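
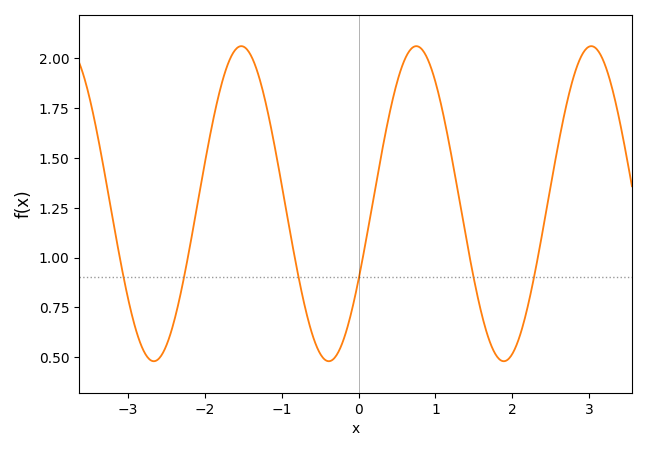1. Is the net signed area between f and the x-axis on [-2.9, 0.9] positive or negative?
positive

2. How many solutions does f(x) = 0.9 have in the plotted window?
6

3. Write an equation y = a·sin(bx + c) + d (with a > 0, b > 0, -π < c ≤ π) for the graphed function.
y = 0.79sin(2.8x - 0.5) + 1.27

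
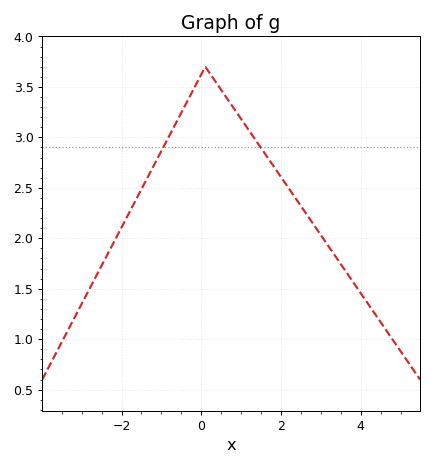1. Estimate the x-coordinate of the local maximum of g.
0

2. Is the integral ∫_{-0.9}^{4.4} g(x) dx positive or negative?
positive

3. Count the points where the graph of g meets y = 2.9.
2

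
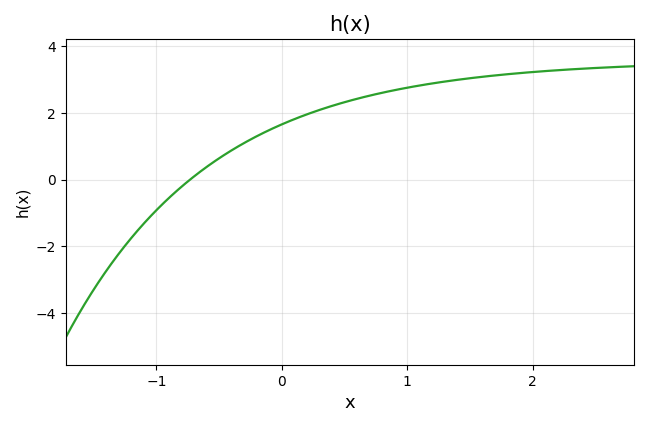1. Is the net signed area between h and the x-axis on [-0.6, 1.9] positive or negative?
positive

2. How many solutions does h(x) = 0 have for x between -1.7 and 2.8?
1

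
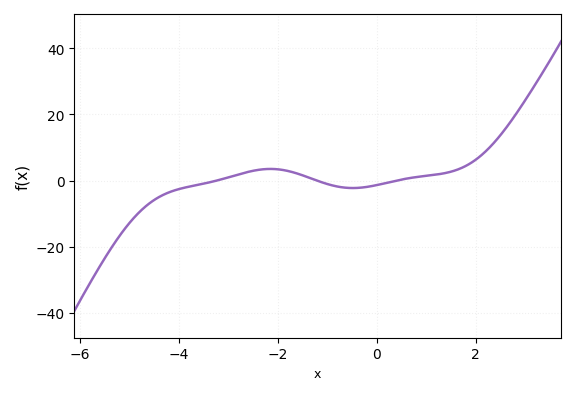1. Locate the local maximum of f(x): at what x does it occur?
-2.2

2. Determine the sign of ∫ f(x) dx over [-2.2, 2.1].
positive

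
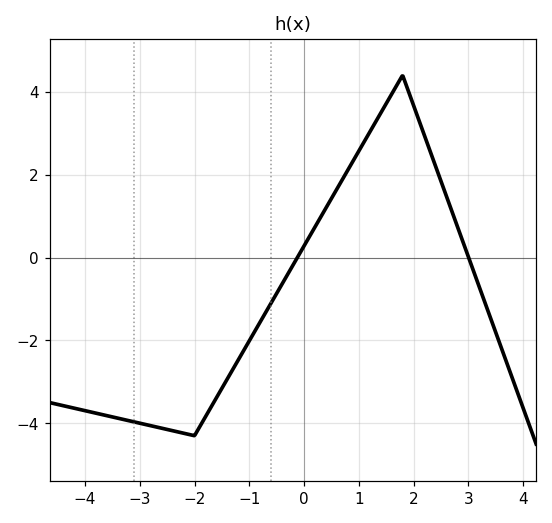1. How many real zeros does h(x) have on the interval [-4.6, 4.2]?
2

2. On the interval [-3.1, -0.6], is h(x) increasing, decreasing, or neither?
neither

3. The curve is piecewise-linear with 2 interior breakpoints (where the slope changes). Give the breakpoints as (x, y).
(-2, -4.3); (1.8, 4.4)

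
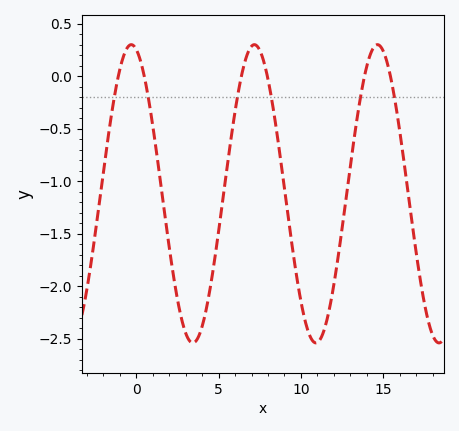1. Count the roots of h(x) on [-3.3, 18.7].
6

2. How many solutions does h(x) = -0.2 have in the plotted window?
6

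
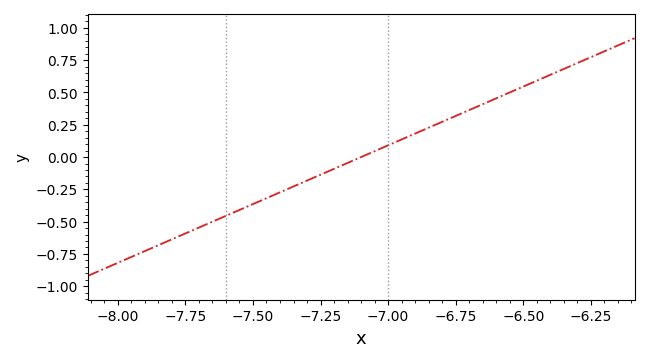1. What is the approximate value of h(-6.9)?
0.2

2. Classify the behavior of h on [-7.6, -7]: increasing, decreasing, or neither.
increasing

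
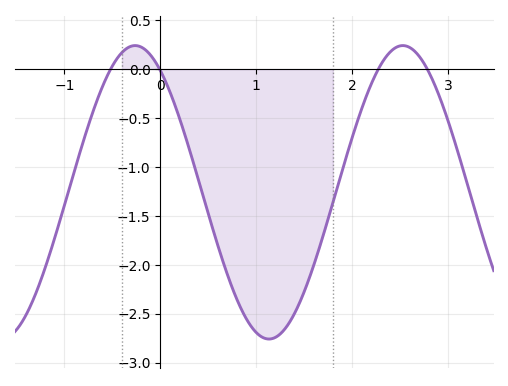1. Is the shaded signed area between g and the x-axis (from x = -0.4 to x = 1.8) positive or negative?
negative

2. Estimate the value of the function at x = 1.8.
-1.35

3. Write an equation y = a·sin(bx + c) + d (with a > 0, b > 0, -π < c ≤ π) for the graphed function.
y = 1.5sin(2.2x + 2.2) - 1.26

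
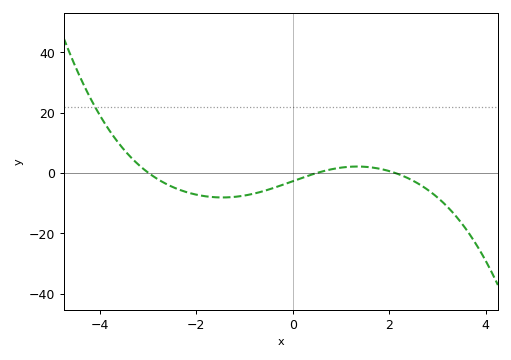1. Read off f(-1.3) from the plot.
-8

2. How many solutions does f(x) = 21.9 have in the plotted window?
1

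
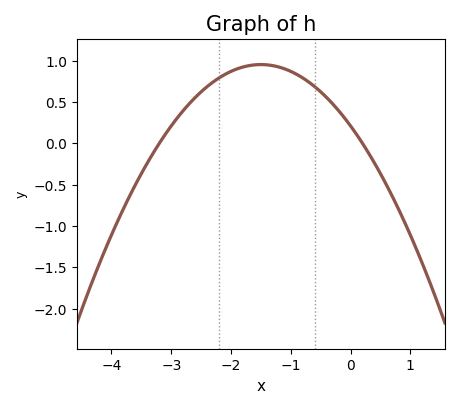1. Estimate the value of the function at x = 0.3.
-0.115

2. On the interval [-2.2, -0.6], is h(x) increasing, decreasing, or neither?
neither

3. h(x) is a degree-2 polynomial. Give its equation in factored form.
y = -0.33(x + 3.2)(x - 0.2)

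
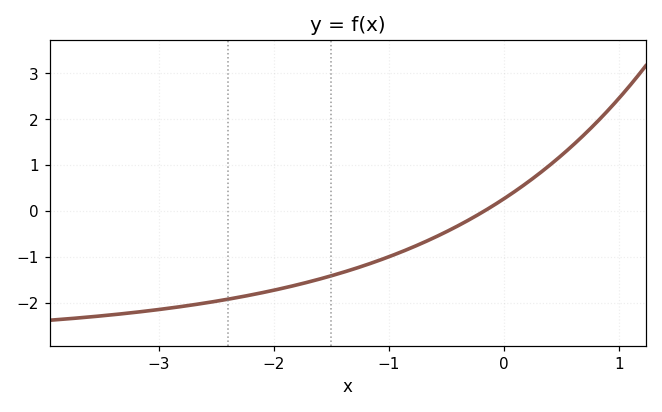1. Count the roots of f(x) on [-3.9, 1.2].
1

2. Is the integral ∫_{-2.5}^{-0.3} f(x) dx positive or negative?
negative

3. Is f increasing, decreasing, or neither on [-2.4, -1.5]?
increasing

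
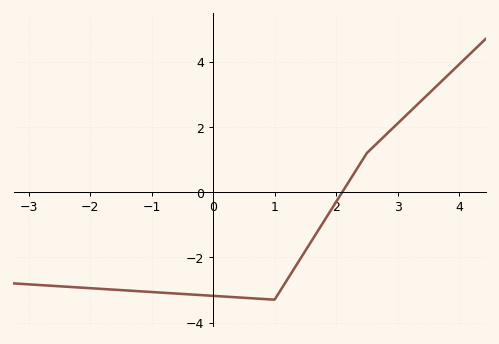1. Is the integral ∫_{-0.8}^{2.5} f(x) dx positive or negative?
negative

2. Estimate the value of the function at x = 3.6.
3.19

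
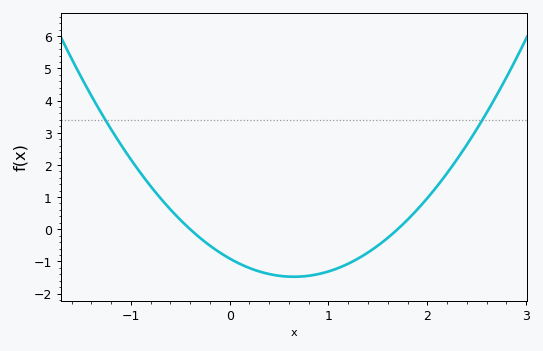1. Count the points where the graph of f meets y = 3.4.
2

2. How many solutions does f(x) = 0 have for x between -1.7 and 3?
2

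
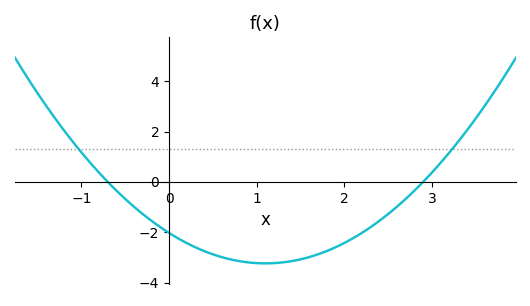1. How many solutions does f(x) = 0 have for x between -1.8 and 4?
2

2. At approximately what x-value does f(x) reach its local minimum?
1.1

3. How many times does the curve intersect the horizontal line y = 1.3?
2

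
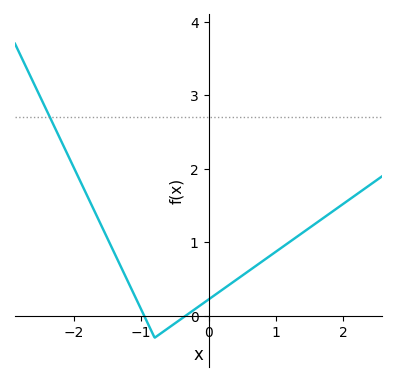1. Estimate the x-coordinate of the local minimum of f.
-0.8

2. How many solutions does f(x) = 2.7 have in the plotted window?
1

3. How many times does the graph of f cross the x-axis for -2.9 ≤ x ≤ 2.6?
2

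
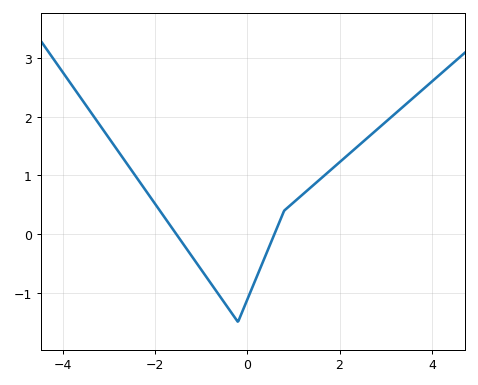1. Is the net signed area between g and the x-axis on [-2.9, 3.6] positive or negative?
positive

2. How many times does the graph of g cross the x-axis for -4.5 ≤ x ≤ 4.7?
2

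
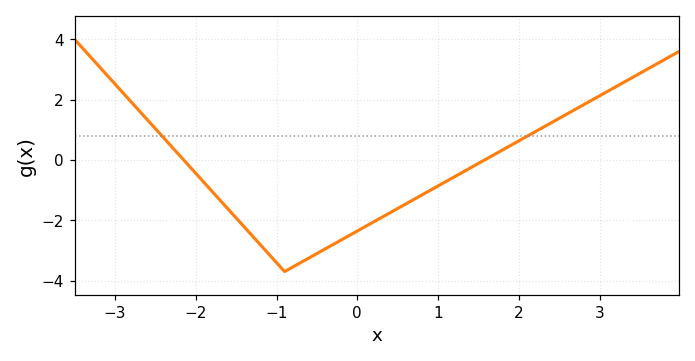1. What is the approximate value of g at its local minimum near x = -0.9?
-3.7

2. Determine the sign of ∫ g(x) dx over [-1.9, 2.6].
negative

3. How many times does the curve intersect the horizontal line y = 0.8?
2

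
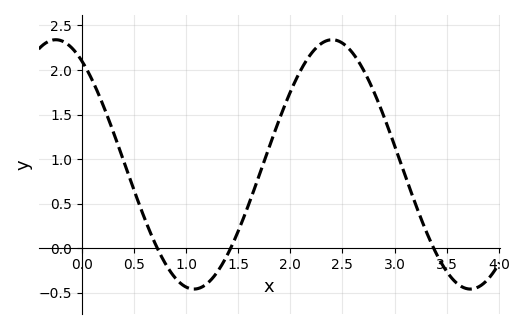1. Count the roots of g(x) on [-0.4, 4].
3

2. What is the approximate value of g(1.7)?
0.8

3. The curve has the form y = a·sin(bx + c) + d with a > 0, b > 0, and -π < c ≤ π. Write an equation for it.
y = 1.4sin(2.4x + 2.2) + 0.94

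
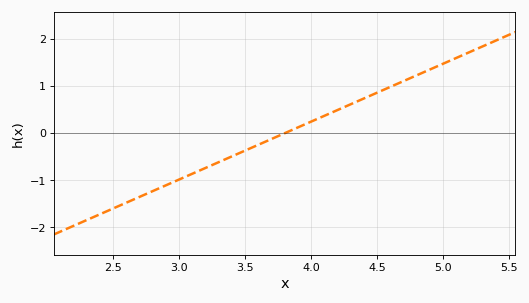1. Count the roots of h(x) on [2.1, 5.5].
1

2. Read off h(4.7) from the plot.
1.11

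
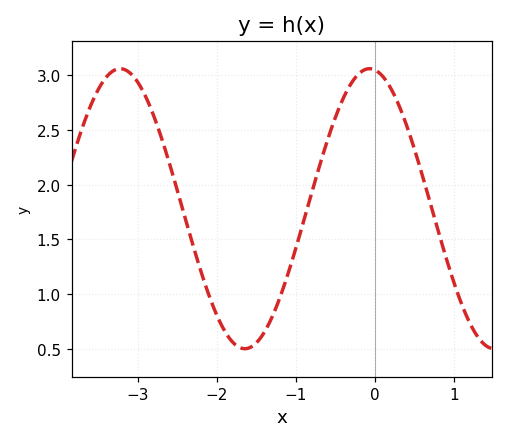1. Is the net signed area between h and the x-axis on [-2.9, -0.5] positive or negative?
positive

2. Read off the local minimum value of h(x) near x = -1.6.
0.5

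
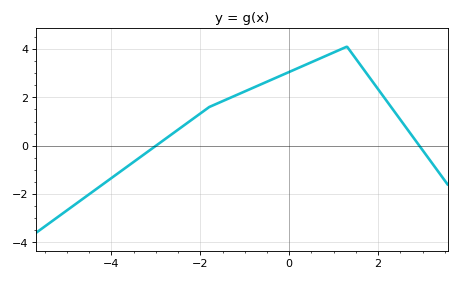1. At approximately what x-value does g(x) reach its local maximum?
1.3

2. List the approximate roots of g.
-3, 2.93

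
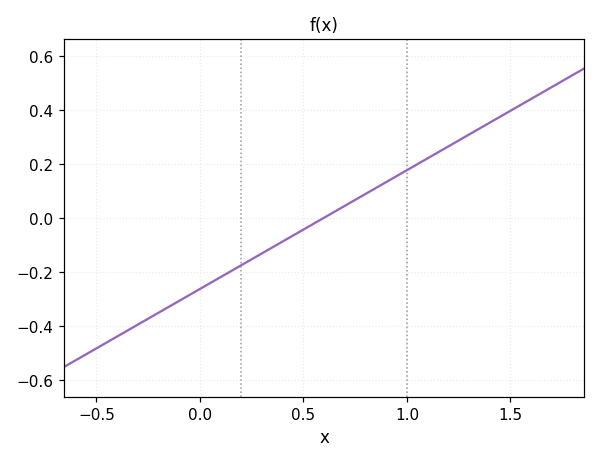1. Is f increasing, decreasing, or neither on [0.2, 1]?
increasing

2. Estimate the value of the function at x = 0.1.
-0.22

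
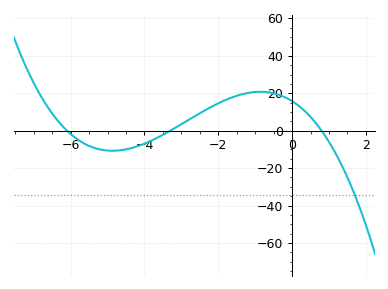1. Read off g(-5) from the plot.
-10.6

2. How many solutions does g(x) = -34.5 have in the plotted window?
1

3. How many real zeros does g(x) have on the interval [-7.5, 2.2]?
3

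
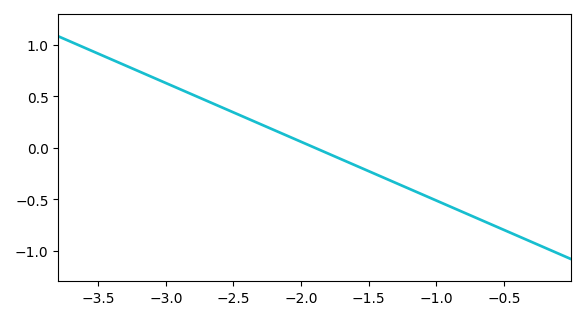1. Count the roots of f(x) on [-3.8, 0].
1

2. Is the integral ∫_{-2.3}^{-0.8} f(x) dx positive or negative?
negative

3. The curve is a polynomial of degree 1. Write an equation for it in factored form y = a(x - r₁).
y = -0.57(x + 1.9)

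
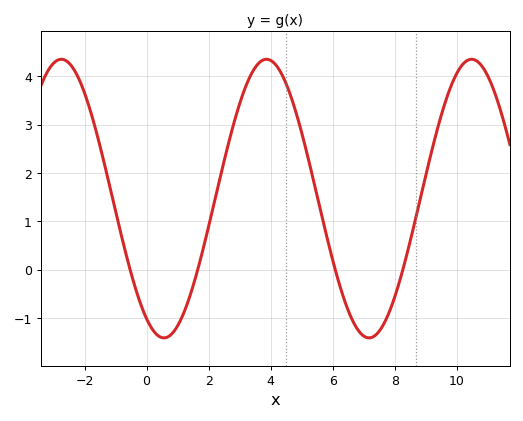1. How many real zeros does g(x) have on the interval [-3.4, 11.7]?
4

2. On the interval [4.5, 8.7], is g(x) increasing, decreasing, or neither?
neither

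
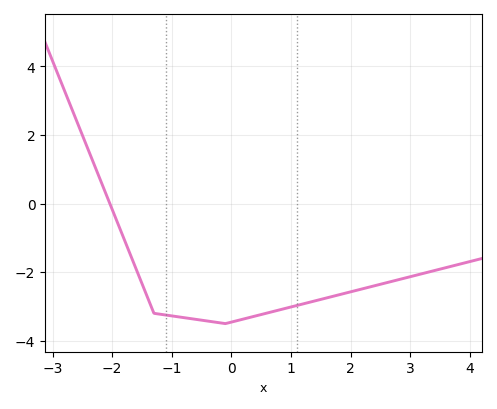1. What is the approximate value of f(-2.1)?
0.2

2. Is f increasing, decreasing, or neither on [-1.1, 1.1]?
neither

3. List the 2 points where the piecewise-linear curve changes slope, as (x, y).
(-1.3, -3.2); (-0.1, -3.5)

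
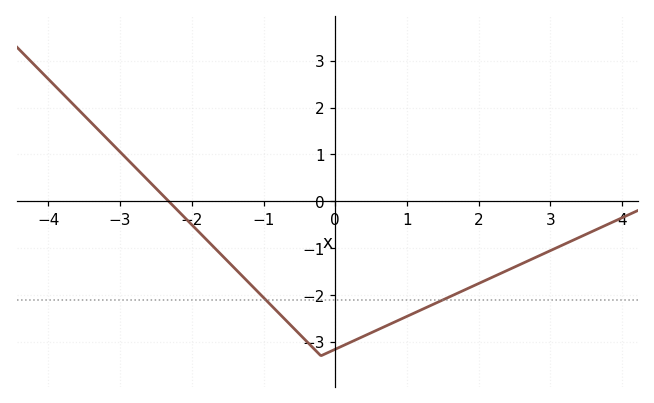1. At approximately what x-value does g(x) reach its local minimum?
-0.2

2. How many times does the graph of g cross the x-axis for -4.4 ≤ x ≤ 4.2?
1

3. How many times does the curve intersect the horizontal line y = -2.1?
2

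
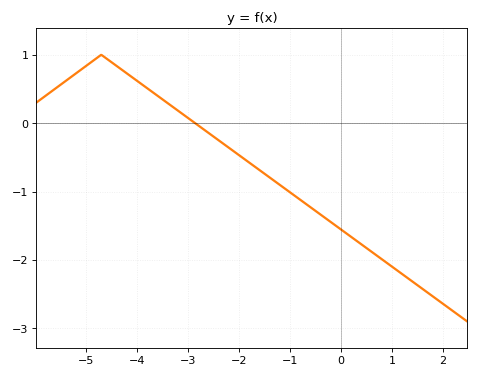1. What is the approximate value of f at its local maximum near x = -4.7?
1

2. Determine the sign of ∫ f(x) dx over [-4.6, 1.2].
negative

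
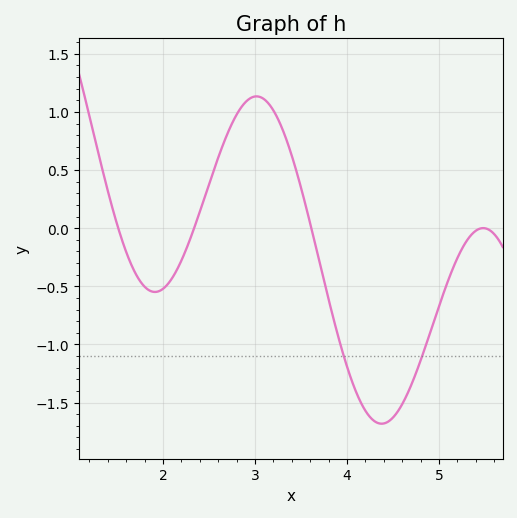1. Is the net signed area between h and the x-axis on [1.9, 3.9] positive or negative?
positive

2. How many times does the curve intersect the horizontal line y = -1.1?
2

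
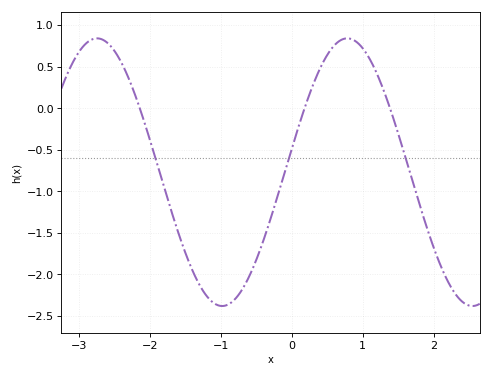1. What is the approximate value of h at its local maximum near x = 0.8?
0.85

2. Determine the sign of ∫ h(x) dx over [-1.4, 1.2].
negative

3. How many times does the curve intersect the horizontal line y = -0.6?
3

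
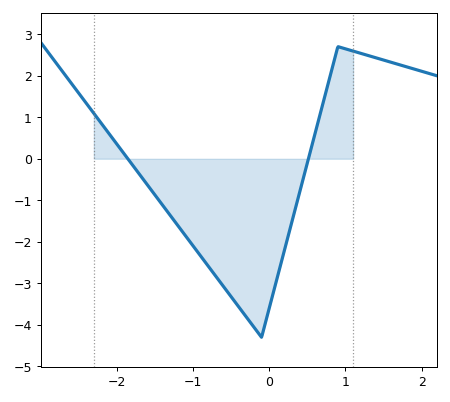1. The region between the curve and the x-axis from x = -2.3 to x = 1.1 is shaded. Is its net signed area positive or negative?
negative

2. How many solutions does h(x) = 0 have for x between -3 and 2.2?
2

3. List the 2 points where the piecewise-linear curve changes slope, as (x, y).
(-0.1, -4.3); (0.9, 2.7)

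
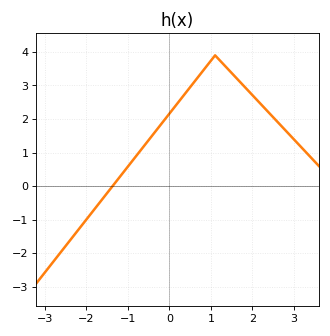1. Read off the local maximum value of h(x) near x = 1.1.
3.9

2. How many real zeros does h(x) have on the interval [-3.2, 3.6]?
1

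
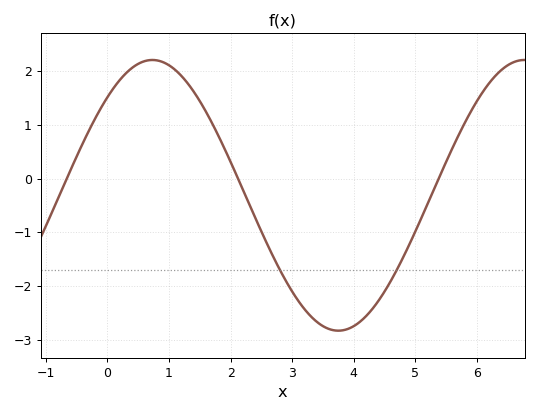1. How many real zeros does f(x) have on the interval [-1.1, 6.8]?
3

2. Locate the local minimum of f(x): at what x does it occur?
3.75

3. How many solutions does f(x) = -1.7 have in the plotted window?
2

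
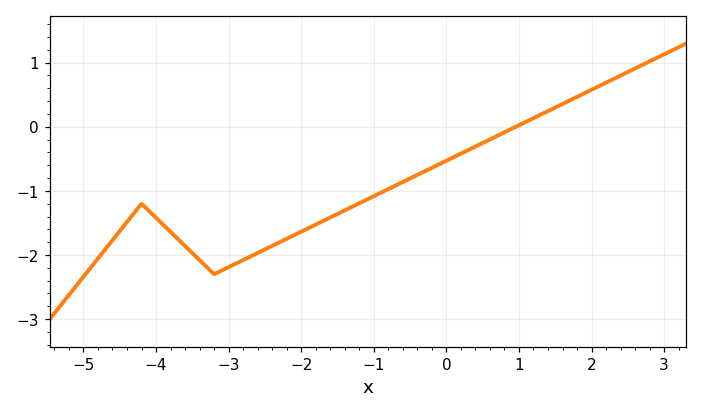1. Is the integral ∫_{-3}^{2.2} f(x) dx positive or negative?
negative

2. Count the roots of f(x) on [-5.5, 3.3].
1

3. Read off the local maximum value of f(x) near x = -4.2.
-1.2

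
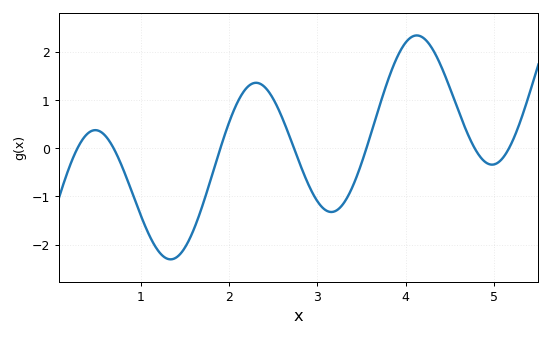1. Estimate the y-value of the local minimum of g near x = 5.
-0.341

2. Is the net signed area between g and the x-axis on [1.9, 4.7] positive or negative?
positive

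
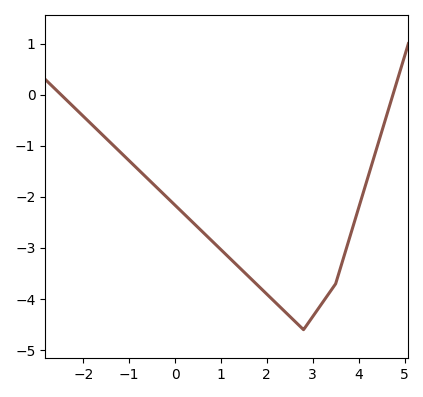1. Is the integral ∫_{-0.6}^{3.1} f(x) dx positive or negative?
negative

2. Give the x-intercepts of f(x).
-2.48, 4.75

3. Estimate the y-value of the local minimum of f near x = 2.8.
-4.6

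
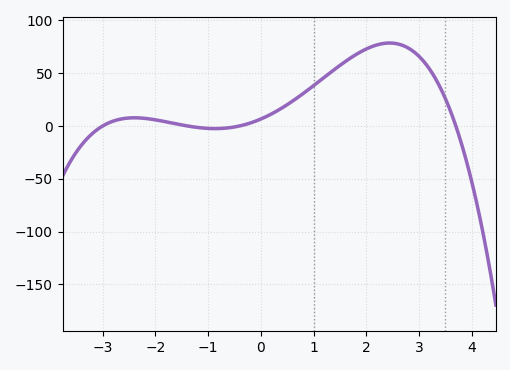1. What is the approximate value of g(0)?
6.53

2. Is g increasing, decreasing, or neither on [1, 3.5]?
neither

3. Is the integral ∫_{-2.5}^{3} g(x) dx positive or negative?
positive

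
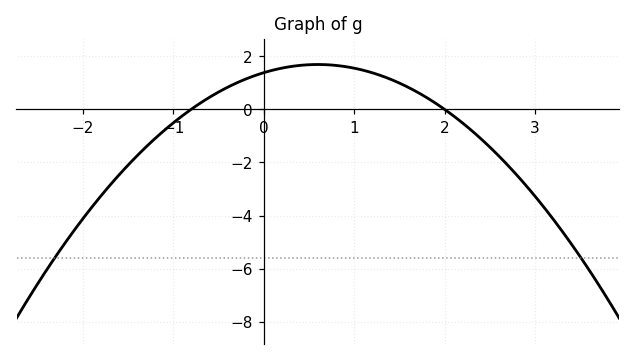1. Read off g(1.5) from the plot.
1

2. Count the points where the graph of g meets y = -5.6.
2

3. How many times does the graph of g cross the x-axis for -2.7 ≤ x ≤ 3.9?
2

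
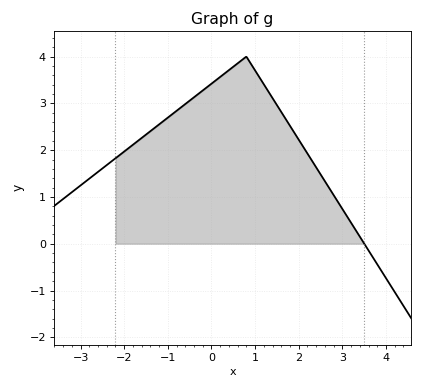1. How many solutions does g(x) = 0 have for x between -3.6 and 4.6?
1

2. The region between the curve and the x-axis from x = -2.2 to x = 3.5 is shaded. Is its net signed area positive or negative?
positive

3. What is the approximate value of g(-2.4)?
1.7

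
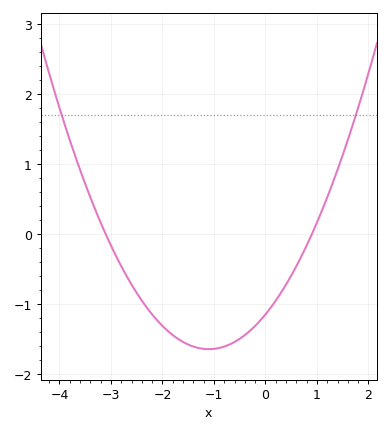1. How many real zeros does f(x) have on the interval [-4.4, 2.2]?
2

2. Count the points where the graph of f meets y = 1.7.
2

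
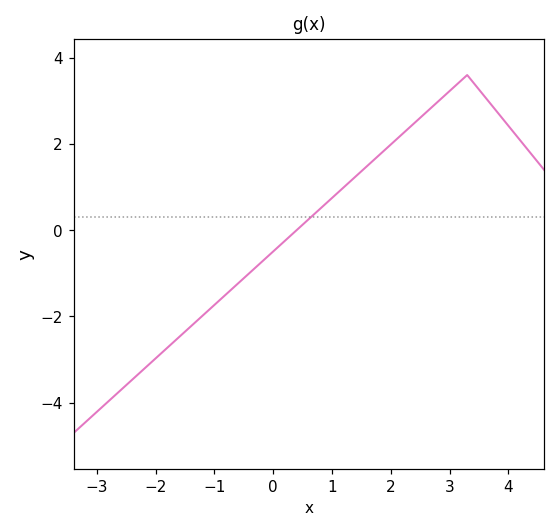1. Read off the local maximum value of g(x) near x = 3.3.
3.6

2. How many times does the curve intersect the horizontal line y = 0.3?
1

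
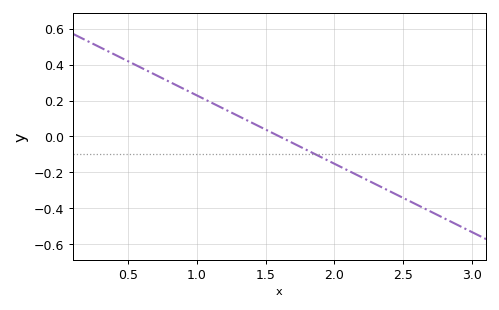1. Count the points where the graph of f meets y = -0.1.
1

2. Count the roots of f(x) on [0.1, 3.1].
1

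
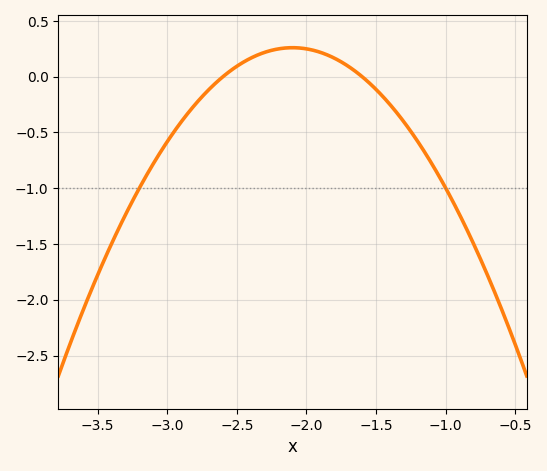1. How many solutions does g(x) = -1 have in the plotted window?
2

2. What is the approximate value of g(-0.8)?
-1.5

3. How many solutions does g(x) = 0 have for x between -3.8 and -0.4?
2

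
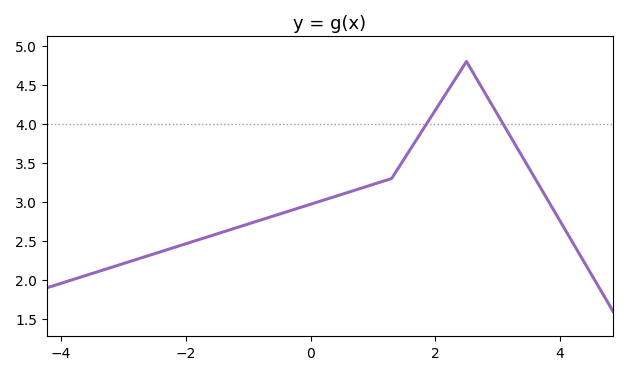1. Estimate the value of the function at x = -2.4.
2.36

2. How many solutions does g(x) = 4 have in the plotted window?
2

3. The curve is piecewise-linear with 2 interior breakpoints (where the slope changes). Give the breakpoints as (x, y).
(1.3, 3.3); (2.5, 4.8)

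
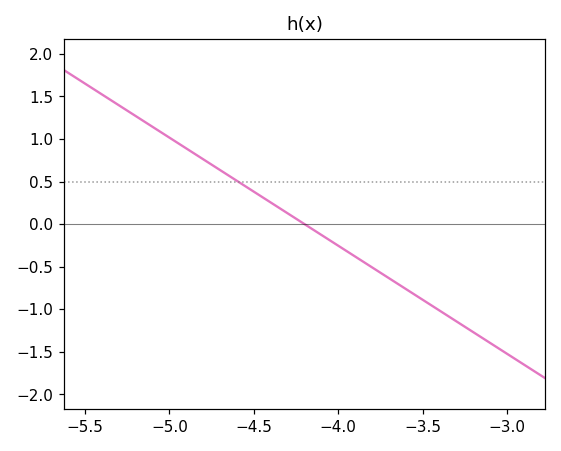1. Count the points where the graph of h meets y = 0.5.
1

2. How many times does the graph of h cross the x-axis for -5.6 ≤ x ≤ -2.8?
1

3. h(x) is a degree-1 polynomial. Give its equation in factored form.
y = -1.27(x + 4.2)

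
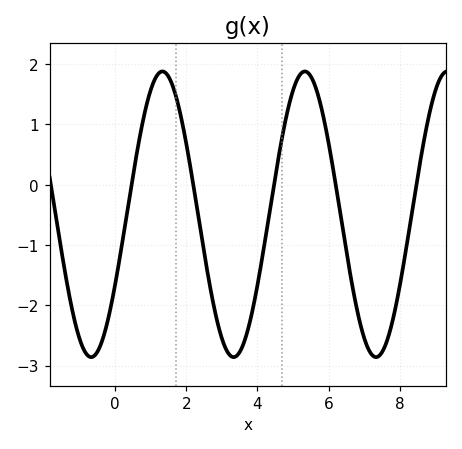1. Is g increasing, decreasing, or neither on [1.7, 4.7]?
neither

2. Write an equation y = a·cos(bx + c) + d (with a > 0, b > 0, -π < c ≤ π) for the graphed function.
y = 2.37cos(1.57x - 2.09) - 0.49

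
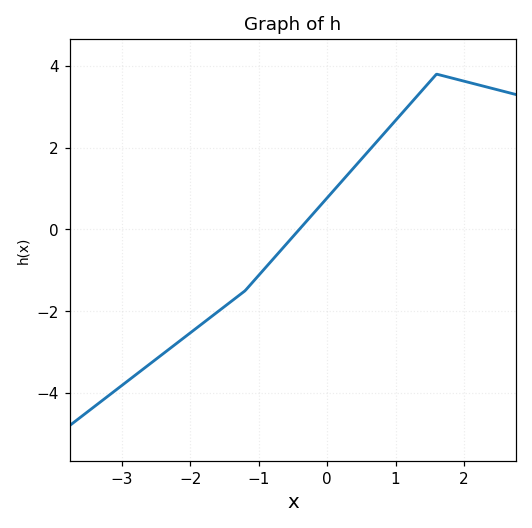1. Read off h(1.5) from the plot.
3.6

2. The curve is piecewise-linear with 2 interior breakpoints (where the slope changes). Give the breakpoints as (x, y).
(-1.2, -1.5); (1.6, 3.8)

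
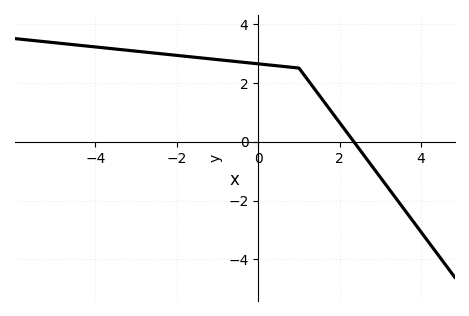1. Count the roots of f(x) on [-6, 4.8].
1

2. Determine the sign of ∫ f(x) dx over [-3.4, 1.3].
positive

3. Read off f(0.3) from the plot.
2.6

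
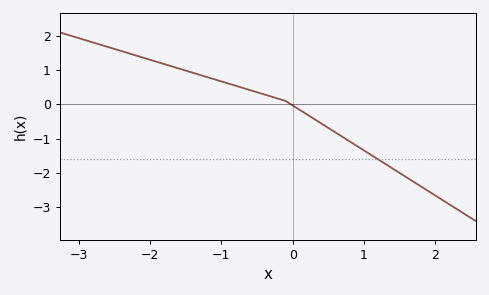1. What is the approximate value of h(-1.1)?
0.7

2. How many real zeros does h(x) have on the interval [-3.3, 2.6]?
1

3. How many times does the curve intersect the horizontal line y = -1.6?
1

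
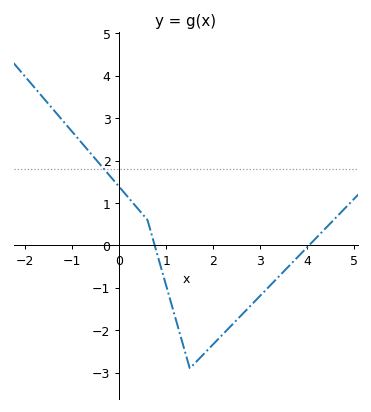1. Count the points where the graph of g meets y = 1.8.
1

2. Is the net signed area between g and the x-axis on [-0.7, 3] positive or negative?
negative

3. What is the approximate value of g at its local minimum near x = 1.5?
-2.9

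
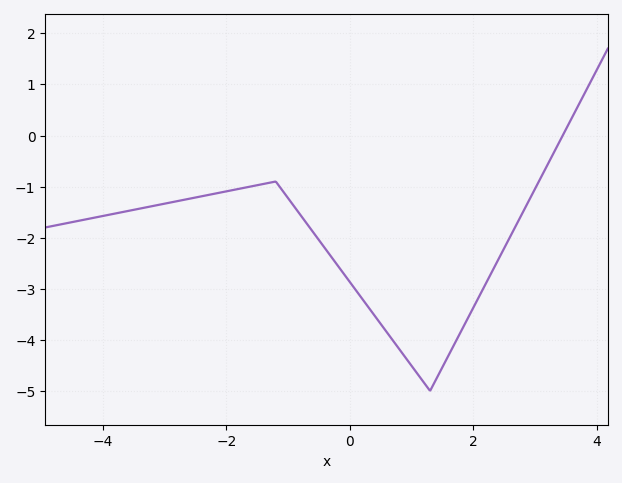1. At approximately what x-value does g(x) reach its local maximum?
-1.2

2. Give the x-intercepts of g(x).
3.45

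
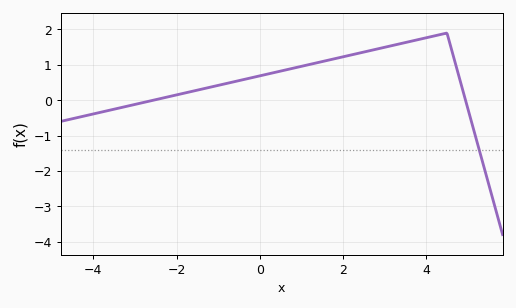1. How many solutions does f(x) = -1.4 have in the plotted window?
1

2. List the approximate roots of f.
-2.56, 4.95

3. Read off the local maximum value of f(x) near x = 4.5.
1.9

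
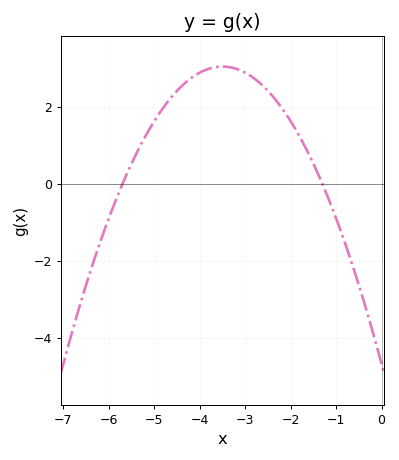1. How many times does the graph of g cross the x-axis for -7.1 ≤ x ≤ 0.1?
2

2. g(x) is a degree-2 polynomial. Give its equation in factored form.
y = -0.63(x + 5.7)(x + 1.3)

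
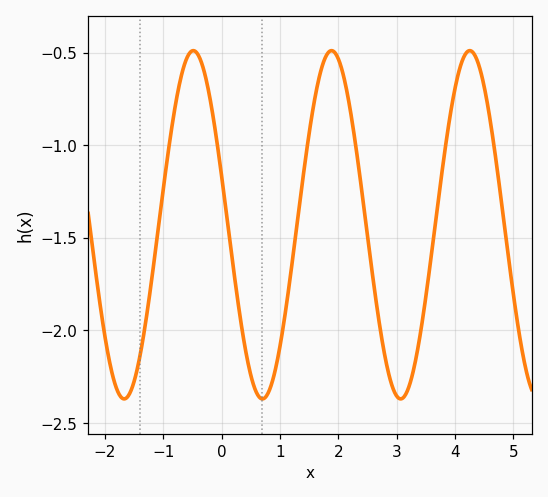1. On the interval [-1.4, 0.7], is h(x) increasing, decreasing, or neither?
neither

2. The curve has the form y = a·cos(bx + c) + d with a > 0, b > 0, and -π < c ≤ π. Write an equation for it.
y = 0.94cos(2.6x + 1.3) - 1.43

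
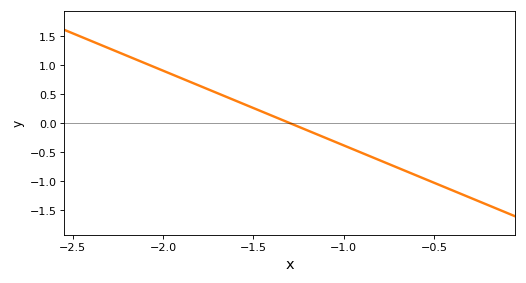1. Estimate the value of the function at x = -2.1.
1.03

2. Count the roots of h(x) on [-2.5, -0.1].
1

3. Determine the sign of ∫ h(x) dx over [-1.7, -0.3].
negative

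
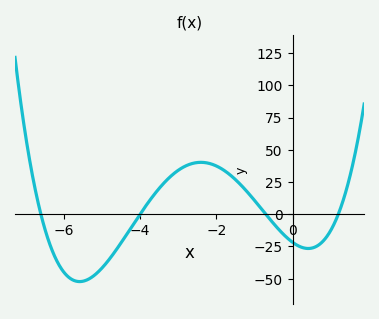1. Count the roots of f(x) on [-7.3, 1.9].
4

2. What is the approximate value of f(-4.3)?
-13.4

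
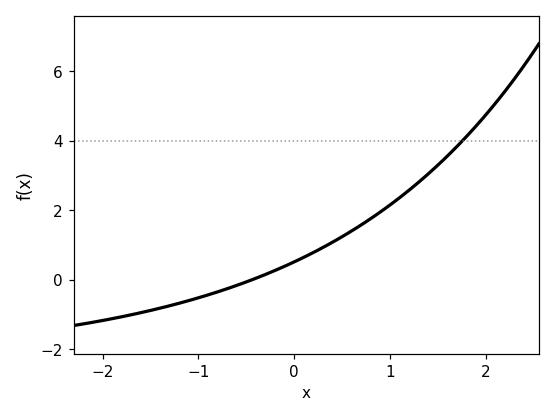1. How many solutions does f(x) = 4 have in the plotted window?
1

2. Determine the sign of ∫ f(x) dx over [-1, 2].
positive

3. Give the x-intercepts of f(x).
-0.435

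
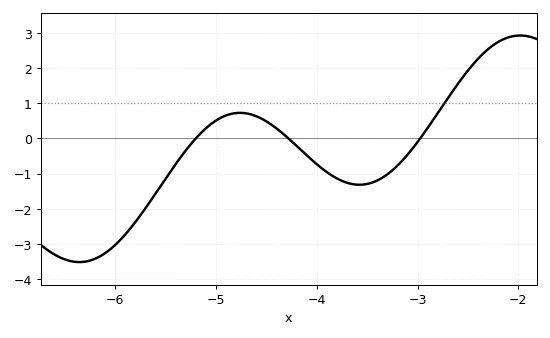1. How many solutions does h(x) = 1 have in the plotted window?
1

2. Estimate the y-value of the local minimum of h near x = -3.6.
-1.31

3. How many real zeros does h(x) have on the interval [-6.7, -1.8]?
3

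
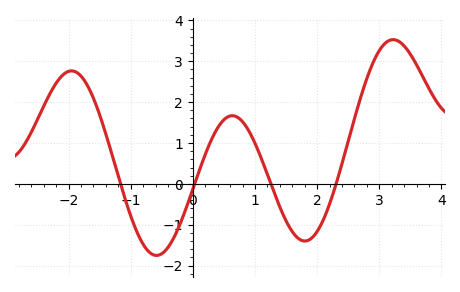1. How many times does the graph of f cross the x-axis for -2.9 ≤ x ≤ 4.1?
4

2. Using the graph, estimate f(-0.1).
-0.558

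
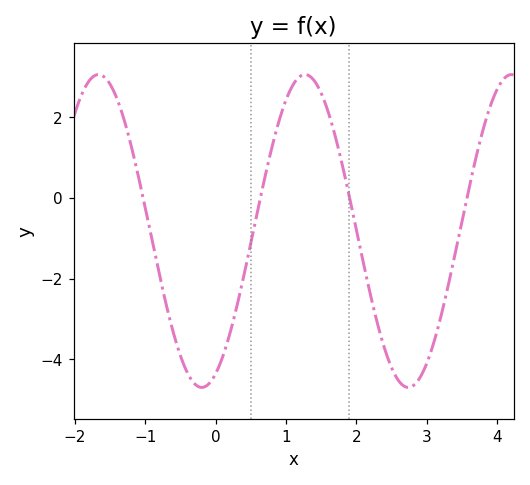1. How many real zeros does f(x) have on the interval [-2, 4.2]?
4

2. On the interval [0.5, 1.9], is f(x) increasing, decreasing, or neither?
neither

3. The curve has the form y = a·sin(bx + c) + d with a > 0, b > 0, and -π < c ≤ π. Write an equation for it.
y = 3.88sin(2.14x - 1.15) - 0.82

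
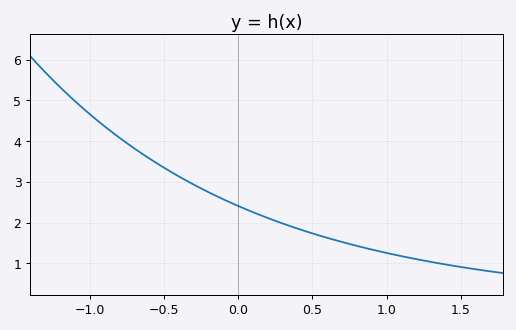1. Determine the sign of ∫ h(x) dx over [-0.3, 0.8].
positive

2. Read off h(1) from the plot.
1.26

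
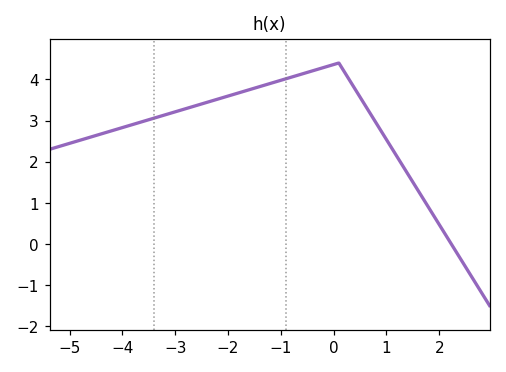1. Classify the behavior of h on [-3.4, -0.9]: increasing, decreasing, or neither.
increasing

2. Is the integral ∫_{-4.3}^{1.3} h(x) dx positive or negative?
positive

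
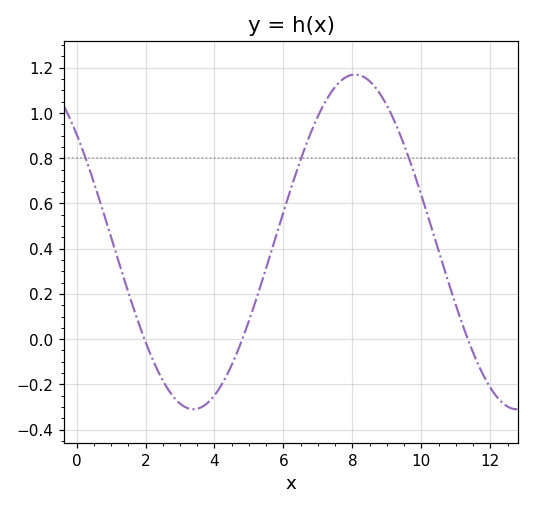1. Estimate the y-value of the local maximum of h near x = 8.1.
1.17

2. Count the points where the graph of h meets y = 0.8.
3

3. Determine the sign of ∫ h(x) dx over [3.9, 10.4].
positive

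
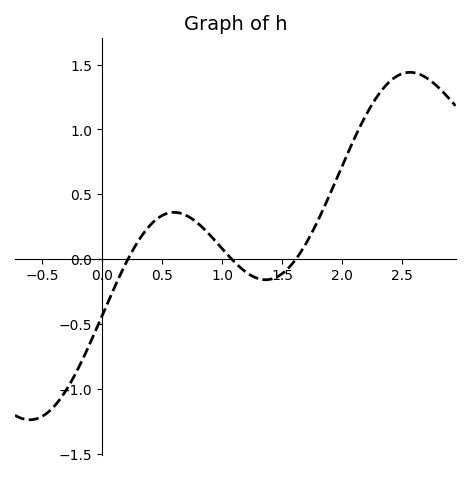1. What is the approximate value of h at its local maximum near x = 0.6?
0.35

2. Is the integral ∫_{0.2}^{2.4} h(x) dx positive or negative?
positive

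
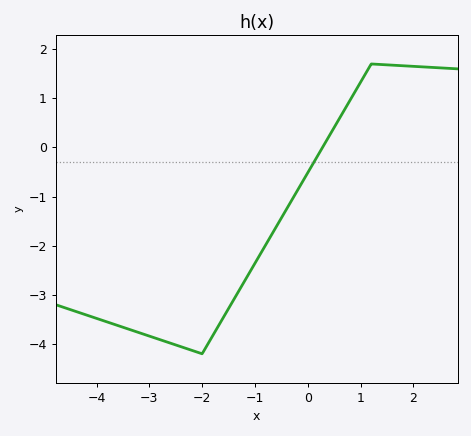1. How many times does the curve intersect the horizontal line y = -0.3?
1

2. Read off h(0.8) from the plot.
1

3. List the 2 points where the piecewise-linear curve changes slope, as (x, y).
(-2, -4.2); (1.2, 1.7)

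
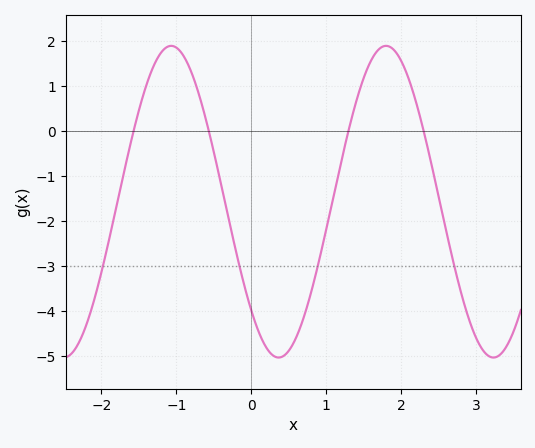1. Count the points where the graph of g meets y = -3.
4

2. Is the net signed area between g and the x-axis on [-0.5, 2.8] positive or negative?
negative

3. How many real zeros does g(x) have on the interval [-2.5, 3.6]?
4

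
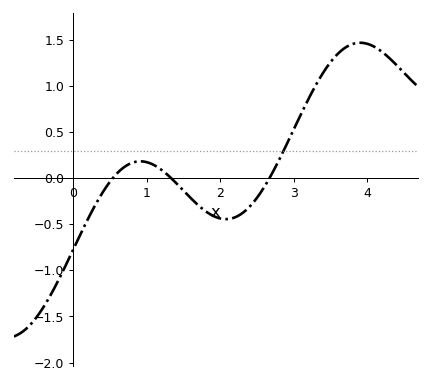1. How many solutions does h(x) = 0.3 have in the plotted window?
1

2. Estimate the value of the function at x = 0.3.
-0.292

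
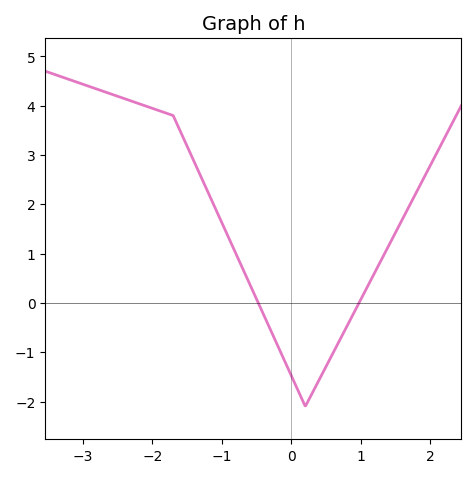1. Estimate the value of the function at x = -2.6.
4.2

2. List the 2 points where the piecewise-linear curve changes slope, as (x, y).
(-1.7, 3.8); (0.2, -2.1)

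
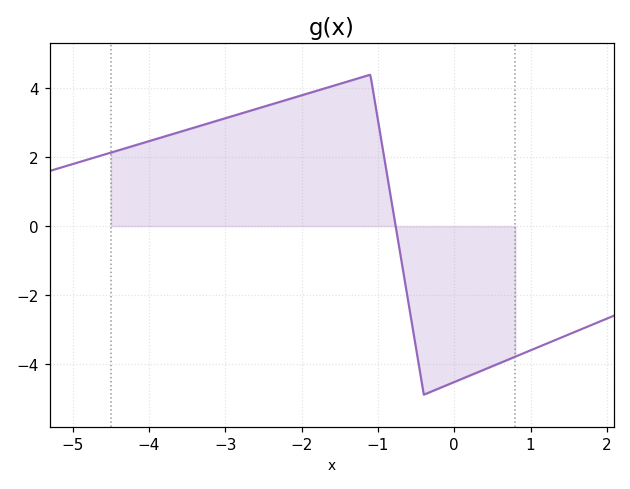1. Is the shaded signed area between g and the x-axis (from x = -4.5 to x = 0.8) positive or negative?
positive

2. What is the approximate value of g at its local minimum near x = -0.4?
-4.9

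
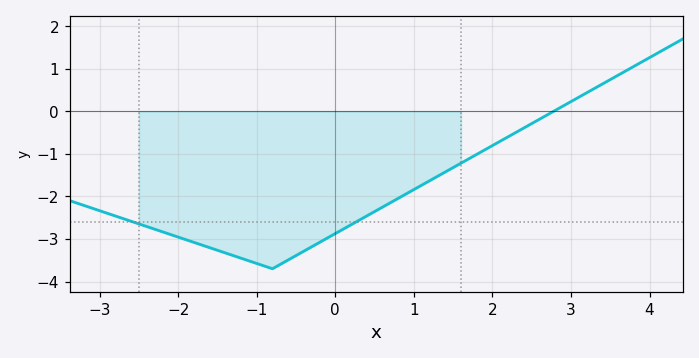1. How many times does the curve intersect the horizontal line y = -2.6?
2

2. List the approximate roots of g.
2.8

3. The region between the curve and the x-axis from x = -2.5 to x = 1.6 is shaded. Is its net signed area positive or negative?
negative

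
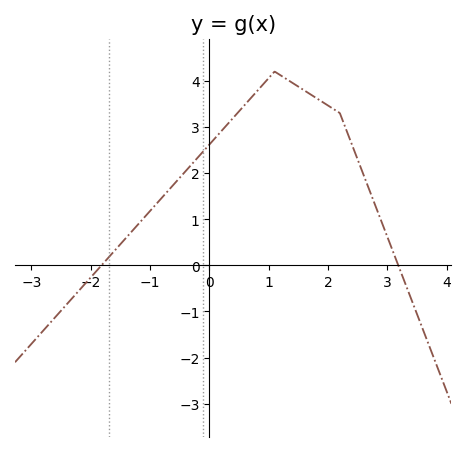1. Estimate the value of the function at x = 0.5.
3.3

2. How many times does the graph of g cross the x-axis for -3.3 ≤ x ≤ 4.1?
2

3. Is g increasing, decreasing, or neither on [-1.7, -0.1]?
increasing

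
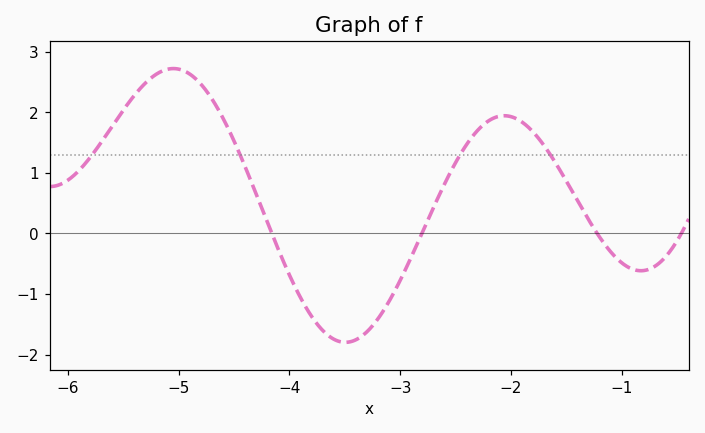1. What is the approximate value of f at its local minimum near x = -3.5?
-1.8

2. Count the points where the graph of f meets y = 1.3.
4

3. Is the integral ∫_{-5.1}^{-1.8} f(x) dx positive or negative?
positive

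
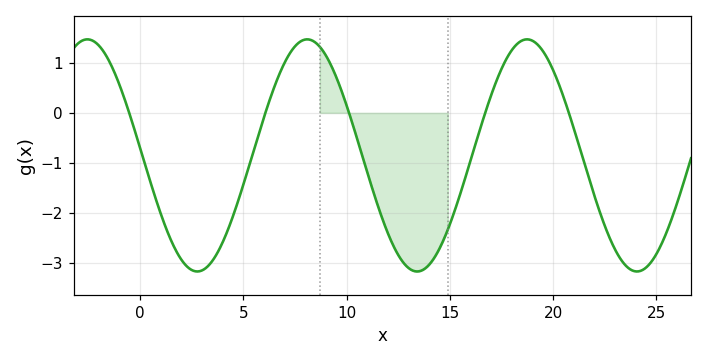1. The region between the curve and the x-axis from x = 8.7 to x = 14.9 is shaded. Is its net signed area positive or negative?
negative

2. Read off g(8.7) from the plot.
1.32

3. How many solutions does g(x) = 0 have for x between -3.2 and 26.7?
5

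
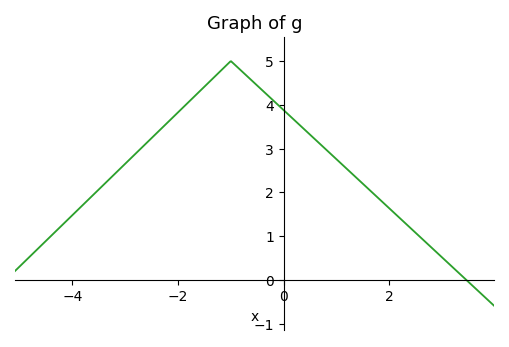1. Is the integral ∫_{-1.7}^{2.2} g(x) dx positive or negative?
positive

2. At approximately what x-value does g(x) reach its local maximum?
-1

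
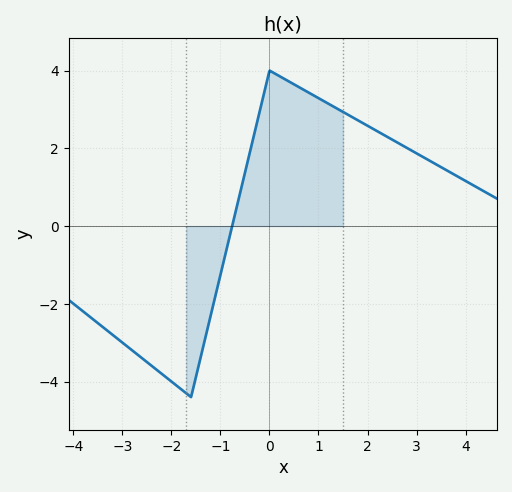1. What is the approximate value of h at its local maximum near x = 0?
4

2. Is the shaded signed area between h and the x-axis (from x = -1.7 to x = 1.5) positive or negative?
positive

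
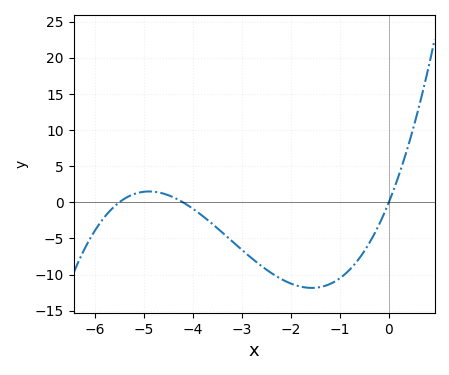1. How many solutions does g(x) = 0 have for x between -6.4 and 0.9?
3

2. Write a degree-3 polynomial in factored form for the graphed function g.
y = 0.73(x + 5.5)(x + 4.2)(x - 0)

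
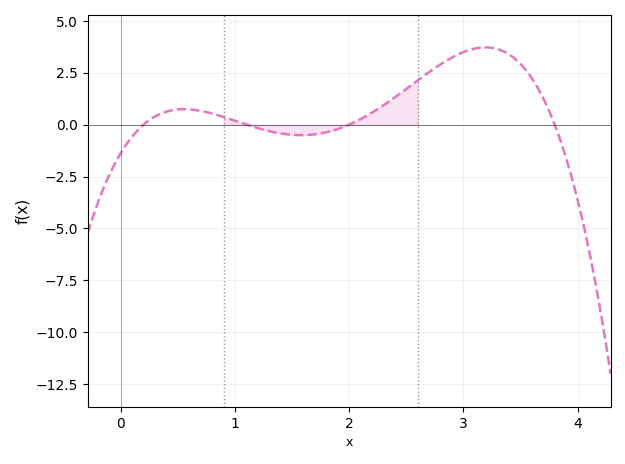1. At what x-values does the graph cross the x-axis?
0.2, 1.1, 2, 3.8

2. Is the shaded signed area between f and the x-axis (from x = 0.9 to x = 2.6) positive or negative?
positive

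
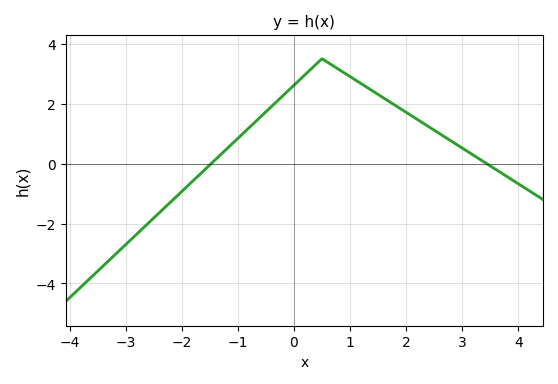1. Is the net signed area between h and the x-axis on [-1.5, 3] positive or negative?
positive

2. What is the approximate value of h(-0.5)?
1.73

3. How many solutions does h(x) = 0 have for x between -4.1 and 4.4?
2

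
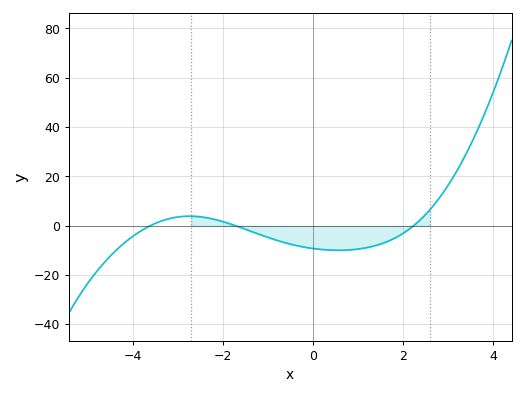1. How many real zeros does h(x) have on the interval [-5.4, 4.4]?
3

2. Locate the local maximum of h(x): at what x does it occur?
-2.8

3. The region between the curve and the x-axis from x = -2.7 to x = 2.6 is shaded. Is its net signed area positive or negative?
negative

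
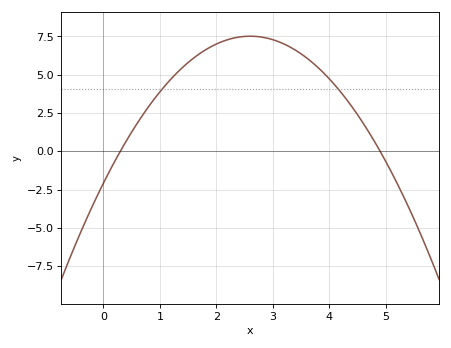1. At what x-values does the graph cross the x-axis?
0.3, 4.9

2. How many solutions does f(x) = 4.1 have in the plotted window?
2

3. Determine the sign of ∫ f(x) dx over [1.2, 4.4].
positive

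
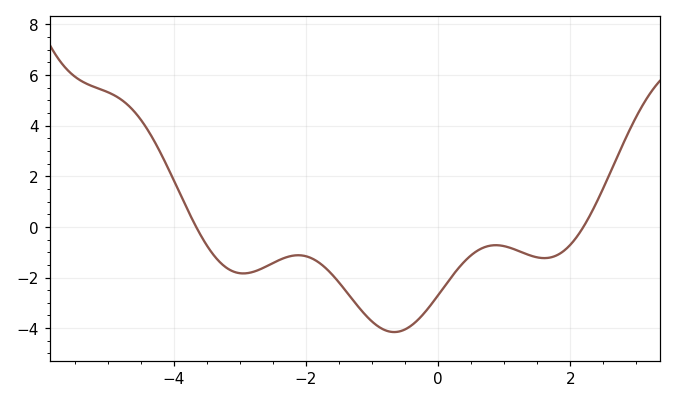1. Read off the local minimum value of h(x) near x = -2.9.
-1.84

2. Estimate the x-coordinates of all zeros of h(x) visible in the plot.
-3.66, 2.2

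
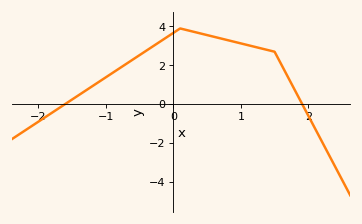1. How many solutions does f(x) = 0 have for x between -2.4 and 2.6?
2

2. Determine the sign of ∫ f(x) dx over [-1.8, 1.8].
positive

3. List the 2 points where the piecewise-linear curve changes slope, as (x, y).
(0.1, 3.9); (1.5, 2.7)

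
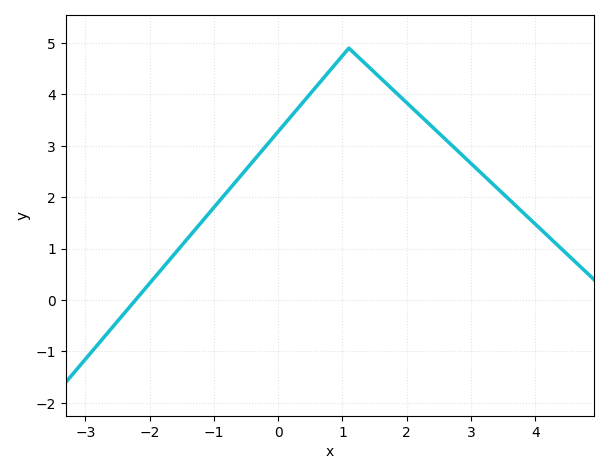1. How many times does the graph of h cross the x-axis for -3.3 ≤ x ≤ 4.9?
1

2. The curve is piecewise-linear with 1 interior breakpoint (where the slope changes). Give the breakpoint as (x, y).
(1.1, 4.9)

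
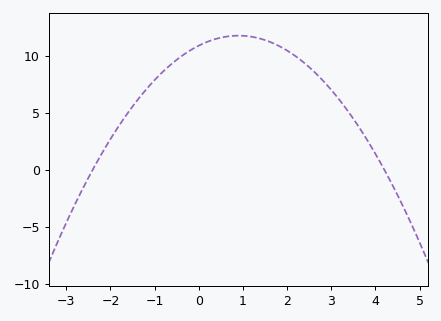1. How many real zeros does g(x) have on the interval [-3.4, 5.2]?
2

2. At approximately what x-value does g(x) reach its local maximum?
1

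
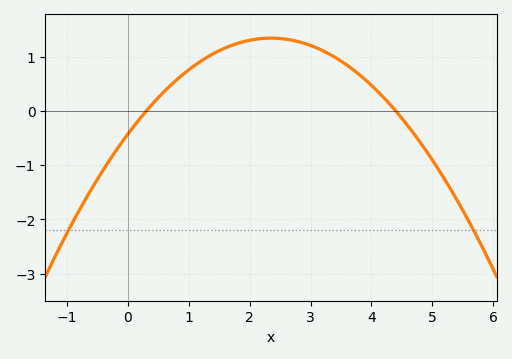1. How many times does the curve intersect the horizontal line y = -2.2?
2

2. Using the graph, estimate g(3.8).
0.672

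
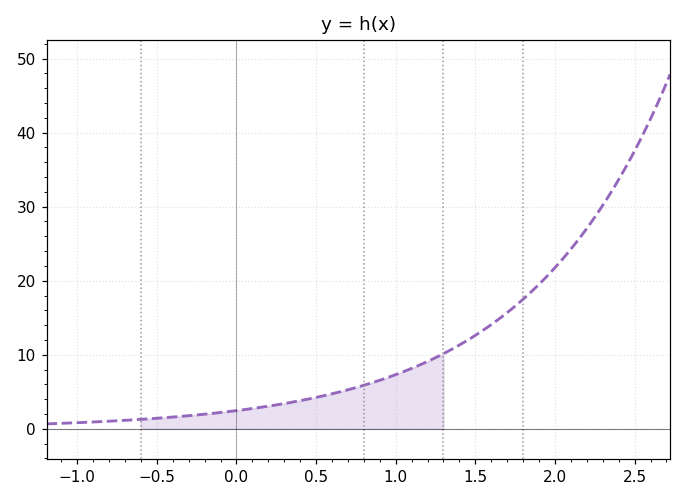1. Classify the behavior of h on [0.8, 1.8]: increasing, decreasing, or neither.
increasing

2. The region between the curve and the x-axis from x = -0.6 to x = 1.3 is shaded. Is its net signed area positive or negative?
positive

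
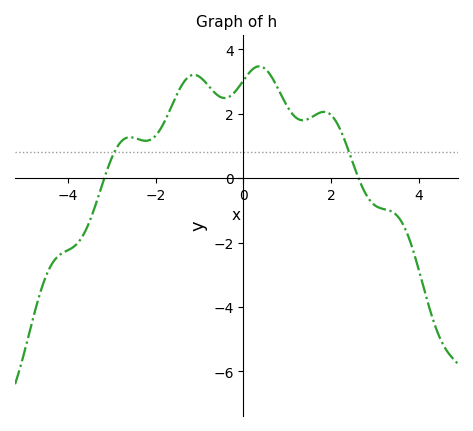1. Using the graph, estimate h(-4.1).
-2.4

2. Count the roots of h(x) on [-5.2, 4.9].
2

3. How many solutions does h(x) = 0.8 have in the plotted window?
2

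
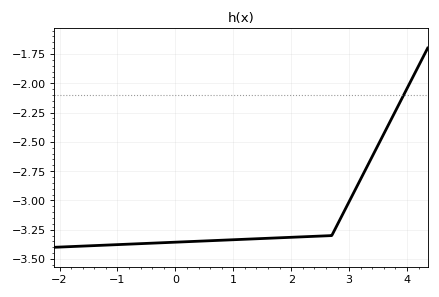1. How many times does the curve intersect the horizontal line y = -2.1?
1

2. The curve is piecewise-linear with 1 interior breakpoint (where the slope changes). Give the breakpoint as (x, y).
(2.7, -3.3)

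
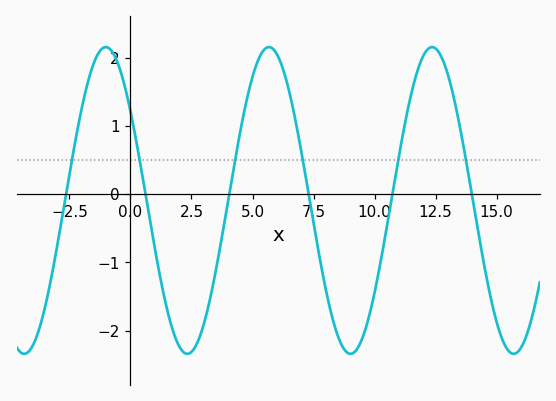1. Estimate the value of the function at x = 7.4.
-0.2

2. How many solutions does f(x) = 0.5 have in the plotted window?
6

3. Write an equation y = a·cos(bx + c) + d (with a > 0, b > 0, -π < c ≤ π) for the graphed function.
y = 2.25cos(0.94x + 0.95) - 0.09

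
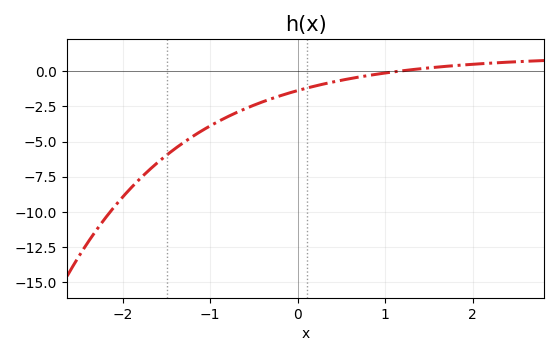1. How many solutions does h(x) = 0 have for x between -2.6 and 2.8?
1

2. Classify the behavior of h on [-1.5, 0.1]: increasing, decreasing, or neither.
increasing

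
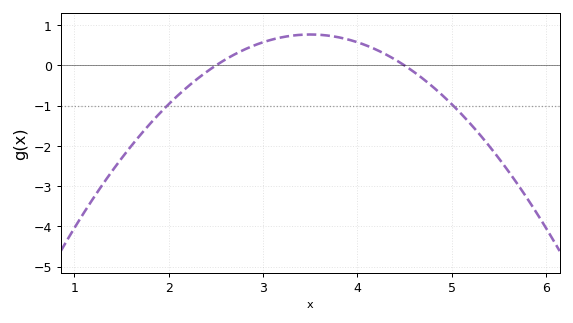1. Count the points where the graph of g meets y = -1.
2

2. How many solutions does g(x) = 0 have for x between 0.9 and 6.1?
2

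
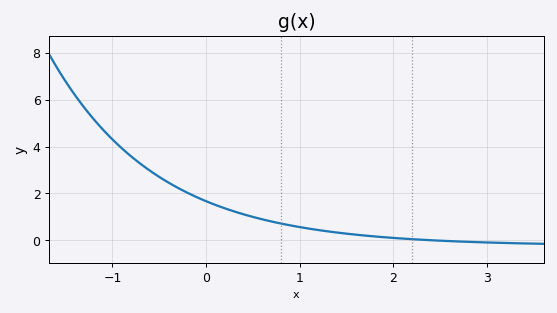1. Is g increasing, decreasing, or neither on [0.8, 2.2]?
decreasing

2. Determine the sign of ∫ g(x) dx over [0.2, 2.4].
positive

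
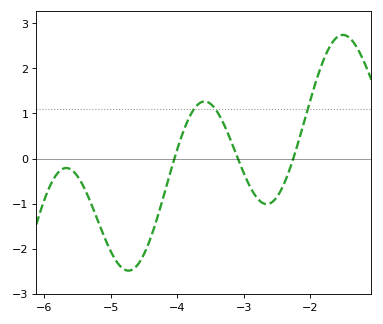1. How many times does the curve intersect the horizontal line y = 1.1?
3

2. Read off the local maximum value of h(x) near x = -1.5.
2.74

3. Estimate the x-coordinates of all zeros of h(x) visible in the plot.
-4.04, -3.09, -2.25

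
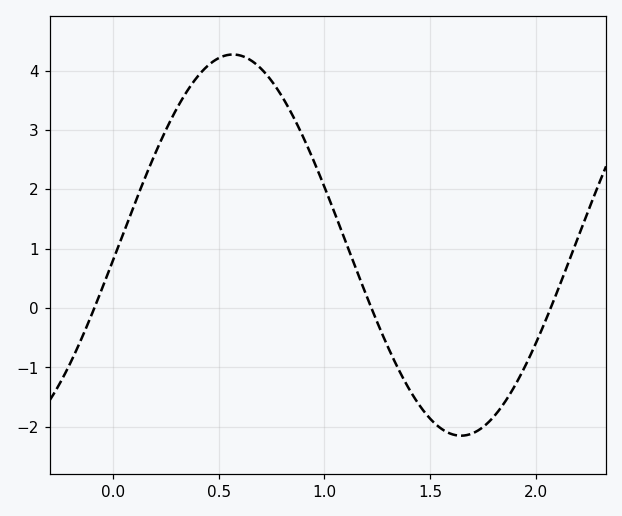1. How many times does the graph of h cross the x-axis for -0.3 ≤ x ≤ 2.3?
3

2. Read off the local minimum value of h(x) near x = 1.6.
-2.15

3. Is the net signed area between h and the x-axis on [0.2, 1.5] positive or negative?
positive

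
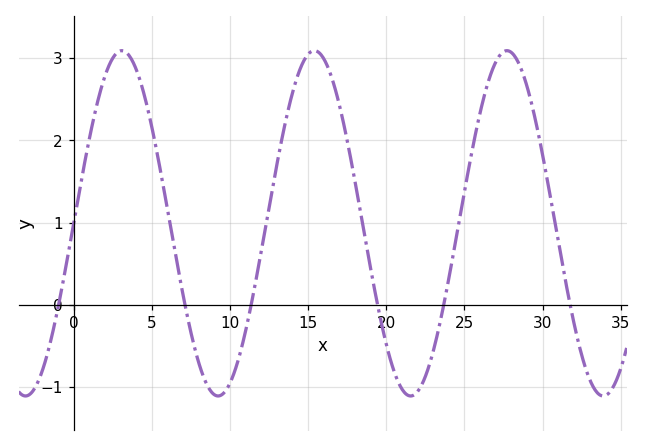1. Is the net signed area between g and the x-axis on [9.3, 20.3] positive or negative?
positive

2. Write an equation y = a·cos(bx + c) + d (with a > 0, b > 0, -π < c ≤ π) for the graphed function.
y = 2.1cos(0.51x - 1.57) + 0.99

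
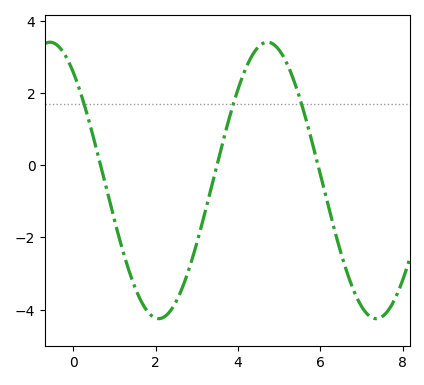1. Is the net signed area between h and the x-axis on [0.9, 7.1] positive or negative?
negative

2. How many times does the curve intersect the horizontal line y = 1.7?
3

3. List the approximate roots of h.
0.663, 3.49, 5.94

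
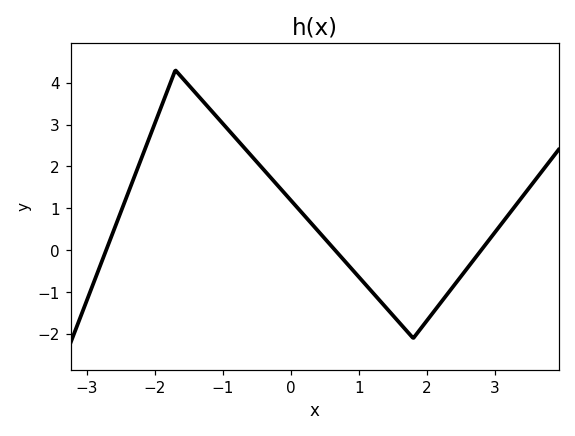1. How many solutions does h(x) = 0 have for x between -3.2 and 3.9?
3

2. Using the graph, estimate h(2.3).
-1.05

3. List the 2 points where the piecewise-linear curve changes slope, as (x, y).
(-1.7, 4.3); (1.8, -2.1)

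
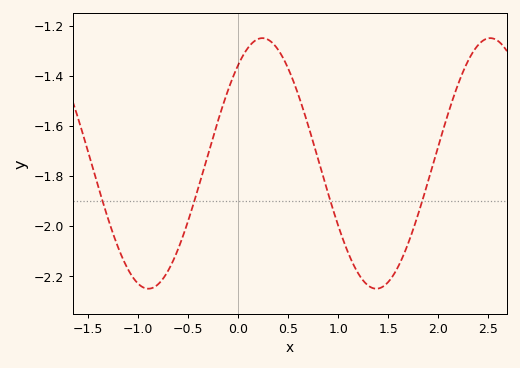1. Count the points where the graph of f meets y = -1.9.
4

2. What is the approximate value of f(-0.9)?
-2.25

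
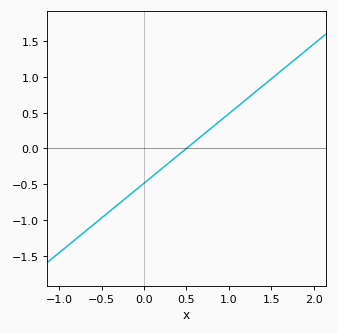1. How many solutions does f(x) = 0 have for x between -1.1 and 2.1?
1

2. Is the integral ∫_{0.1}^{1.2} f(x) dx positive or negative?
positive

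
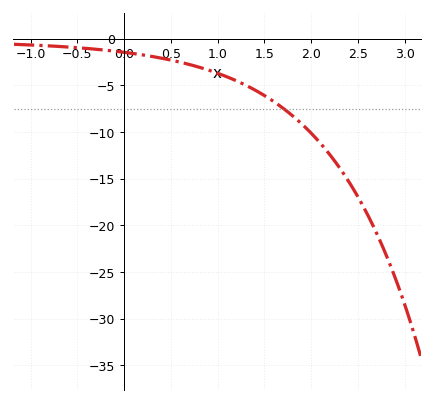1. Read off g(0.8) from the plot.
-3.03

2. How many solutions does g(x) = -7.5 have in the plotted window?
1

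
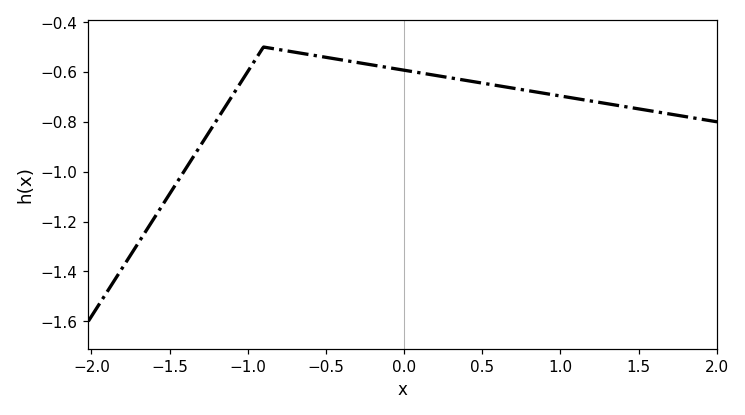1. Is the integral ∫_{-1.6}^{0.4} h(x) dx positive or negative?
negative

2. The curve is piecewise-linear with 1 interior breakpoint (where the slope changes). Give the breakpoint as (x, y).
(-0.9, -0.5)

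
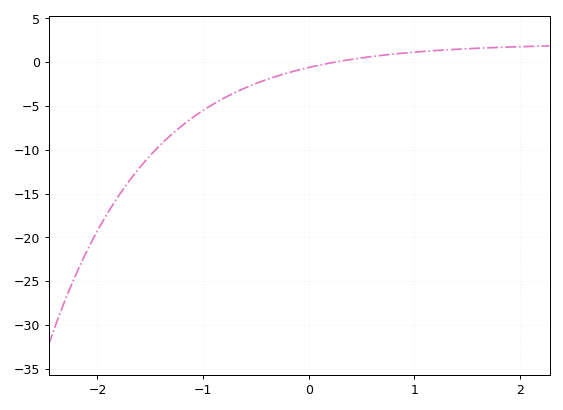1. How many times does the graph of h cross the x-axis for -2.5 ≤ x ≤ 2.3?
1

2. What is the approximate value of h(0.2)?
-0.104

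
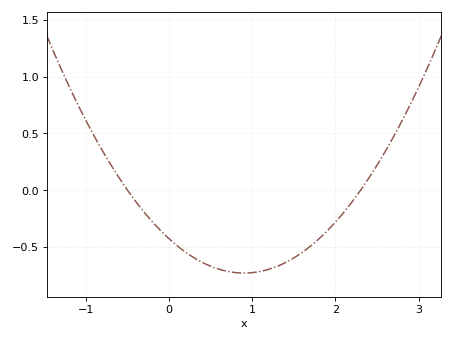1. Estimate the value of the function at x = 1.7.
-0.488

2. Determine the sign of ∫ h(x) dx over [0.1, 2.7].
negative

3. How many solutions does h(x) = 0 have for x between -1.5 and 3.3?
2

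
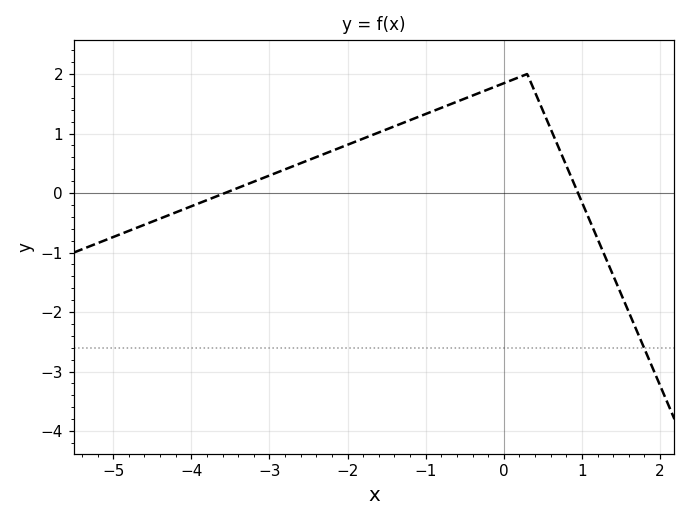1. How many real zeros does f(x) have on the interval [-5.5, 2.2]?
2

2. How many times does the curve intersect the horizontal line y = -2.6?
1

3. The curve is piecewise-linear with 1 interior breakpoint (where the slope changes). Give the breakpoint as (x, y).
(0.3, 2)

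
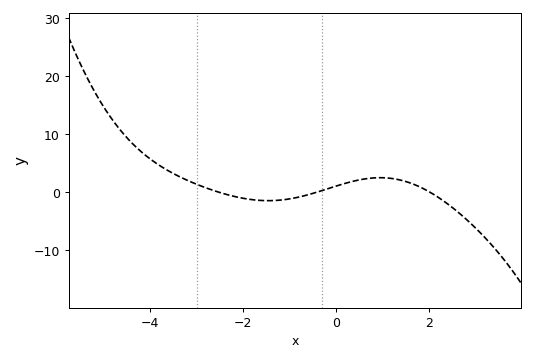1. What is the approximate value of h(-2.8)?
0.77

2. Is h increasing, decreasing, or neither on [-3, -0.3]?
neither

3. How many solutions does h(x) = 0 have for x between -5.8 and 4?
3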